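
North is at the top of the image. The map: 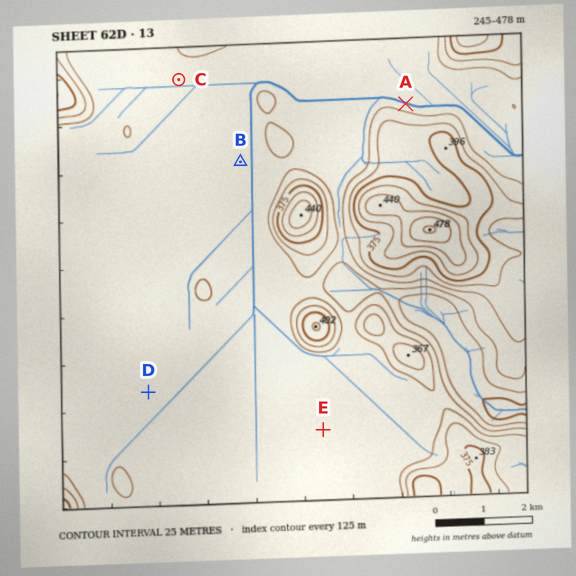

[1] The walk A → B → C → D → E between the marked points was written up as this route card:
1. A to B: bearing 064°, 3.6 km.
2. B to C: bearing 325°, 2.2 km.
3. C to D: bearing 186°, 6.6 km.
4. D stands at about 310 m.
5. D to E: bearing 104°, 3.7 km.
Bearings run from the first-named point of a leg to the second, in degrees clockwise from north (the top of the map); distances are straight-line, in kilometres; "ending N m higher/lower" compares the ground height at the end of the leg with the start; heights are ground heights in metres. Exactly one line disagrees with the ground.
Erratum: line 1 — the bearing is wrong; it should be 253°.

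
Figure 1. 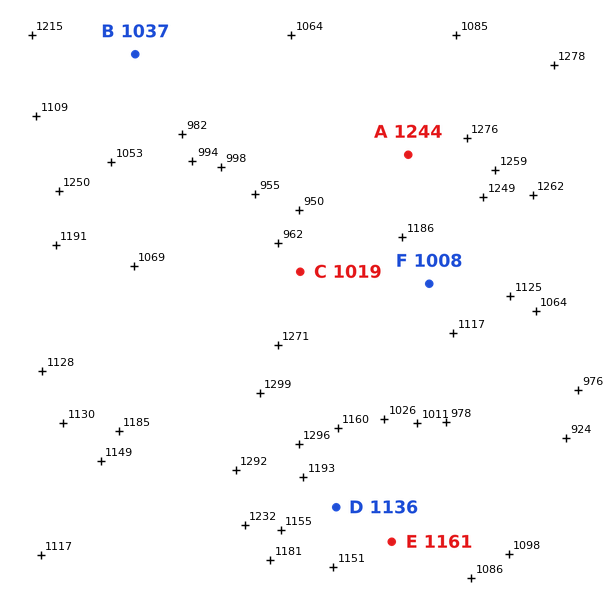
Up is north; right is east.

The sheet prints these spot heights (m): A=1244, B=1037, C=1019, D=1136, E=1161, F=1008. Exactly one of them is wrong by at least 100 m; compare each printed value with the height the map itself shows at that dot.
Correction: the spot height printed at F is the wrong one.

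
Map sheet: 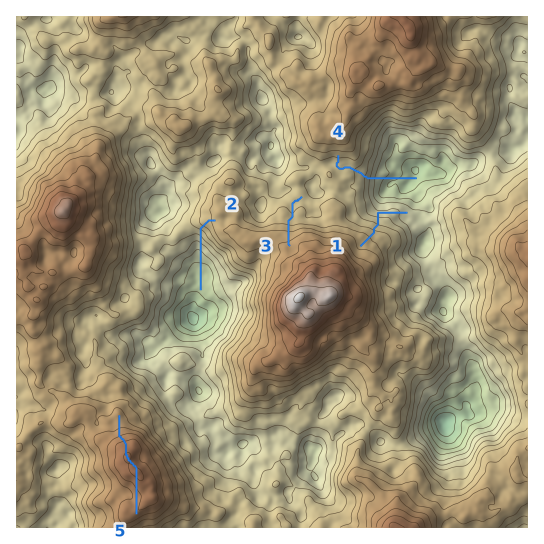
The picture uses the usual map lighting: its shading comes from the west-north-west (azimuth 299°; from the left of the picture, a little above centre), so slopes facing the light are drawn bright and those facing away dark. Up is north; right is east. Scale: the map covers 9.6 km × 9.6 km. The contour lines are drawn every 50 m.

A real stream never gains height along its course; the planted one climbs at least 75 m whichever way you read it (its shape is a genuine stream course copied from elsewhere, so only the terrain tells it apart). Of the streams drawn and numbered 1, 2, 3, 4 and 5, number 5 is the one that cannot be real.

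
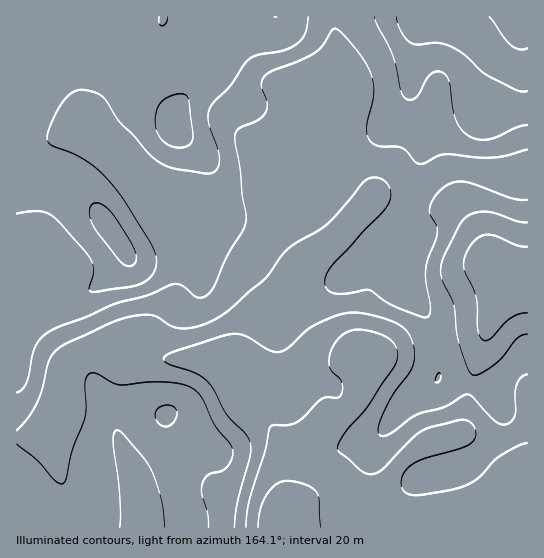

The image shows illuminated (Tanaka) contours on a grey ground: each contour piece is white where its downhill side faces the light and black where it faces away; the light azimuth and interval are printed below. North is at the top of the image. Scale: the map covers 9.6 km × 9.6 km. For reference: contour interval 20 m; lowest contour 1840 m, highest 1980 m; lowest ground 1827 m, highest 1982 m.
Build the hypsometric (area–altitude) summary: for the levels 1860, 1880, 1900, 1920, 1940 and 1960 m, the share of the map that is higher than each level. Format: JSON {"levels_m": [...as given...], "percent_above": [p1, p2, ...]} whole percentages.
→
{"levels_m": [1860, 1880, 1900, 1920, 1940, 1960], "percent_above": [88, 77, 60, 36, 20, 3]}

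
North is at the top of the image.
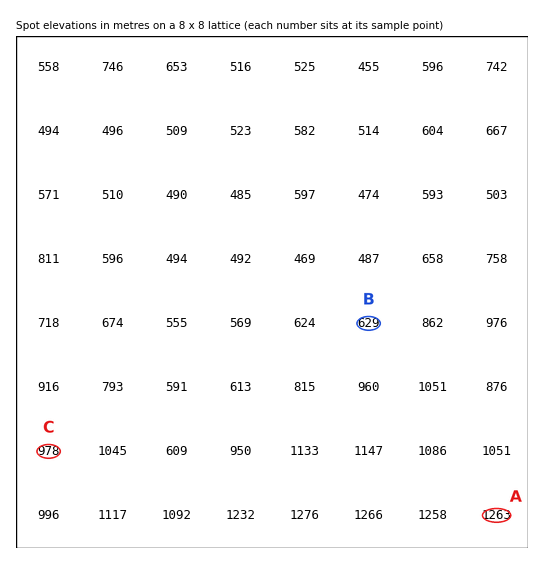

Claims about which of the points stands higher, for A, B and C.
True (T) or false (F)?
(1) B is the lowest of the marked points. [T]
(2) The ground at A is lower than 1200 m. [F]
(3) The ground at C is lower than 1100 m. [T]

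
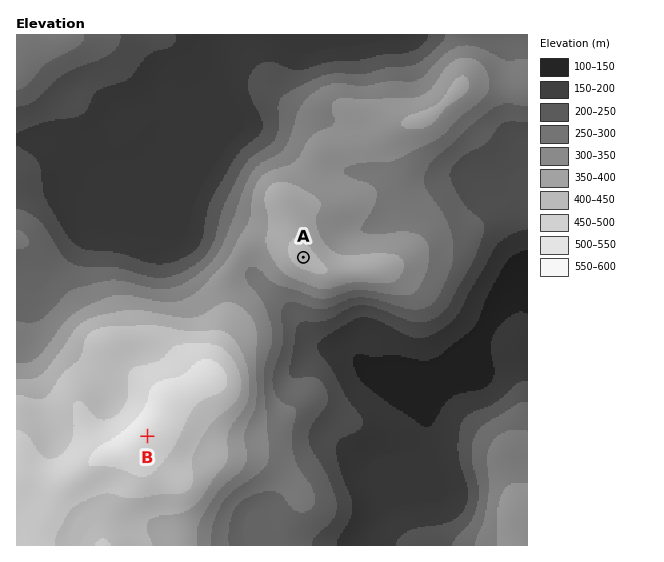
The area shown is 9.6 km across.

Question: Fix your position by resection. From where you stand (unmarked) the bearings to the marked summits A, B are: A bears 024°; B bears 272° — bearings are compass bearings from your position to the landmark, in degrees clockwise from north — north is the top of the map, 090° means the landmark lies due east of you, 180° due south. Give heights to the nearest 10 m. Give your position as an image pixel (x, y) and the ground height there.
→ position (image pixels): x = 223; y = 439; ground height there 460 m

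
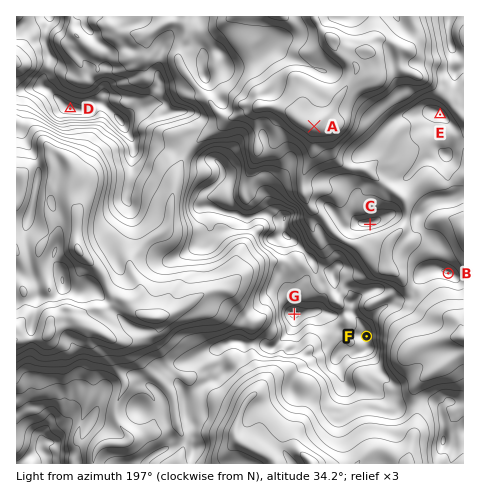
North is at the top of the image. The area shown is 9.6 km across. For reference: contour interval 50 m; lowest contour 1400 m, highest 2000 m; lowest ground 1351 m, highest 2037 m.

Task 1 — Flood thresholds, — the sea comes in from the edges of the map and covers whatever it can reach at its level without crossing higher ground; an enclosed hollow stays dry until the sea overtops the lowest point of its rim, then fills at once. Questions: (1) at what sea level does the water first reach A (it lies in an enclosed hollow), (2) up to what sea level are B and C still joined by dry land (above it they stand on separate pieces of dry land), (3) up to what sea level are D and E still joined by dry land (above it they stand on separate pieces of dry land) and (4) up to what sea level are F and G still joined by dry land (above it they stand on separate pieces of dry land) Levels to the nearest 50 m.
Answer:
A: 1450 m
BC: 1700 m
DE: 1650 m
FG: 1900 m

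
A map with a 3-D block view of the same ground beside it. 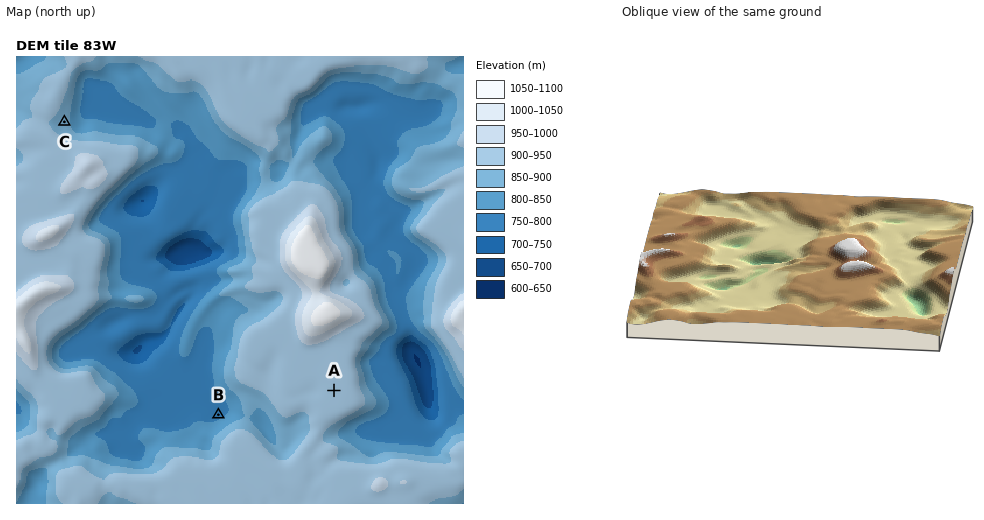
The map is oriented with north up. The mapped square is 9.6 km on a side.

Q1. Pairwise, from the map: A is higher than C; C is higher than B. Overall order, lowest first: B C A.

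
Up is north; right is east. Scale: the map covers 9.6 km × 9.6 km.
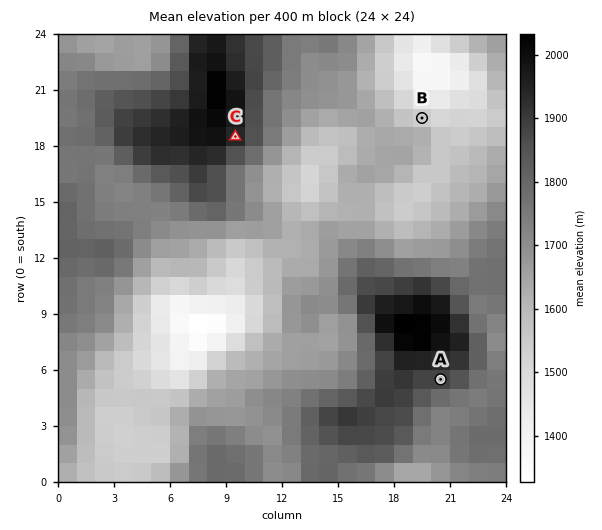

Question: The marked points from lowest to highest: B A C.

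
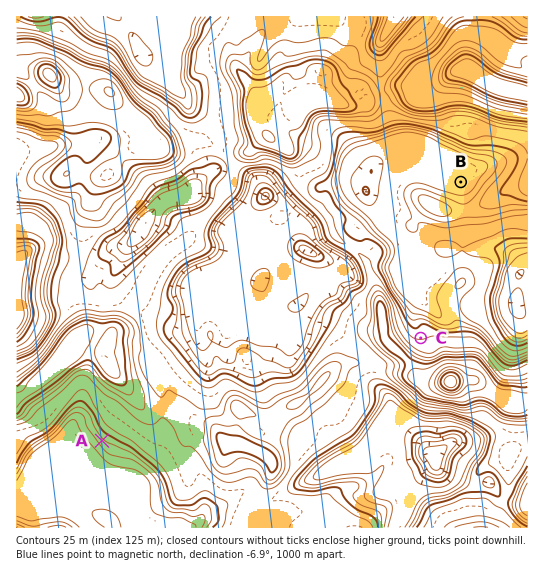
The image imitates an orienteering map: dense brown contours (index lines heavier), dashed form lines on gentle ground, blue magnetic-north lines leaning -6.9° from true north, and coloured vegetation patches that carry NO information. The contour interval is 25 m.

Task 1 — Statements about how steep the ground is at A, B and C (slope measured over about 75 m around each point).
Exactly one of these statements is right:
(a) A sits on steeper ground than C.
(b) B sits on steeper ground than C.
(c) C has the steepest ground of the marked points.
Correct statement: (a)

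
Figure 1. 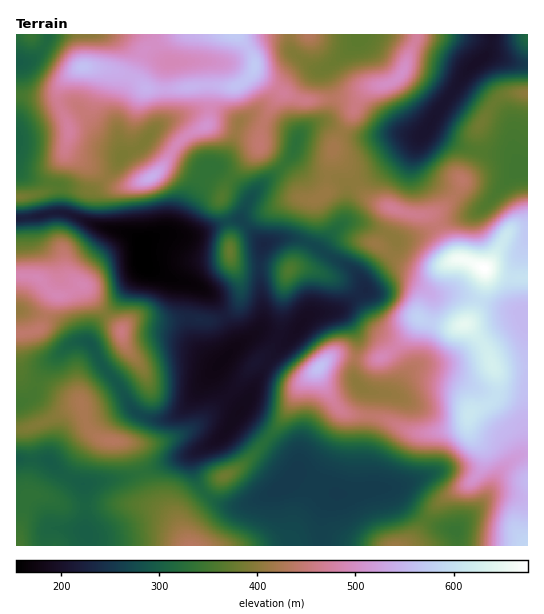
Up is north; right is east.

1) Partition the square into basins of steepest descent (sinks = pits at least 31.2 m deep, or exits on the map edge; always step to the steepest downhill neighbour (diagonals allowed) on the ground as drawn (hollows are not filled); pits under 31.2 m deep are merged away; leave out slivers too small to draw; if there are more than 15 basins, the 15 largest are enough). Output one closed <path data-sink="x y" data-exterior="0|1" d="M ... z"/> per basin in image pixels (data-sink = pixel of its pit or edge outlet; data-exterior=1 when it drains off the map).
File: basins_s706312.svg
<path data-sink="142 261" data-exterior="0" d="M235 34l-49 0-13 3-29 14-10 27-20-8-33-3-20 17-2 5 0 14 10 26-4 20 15 16-1 11-10 10-36 9-17 2 0 231 15-1 48-21 2-5-2-17 2-9 10-10 22-11 8-7 0-16 10-10 7-3 19 3 14 0 11-3 32 3 19-10 7-11 0-19-7-19 10 5 28 0 16 4 7-4 15 2 26 9 16 9 12 14 9 19 11 10 14 0 20-12 3 1-23 27-16 12-22 1-22-4-14 8-6 8 2 5 16 28 10 9 33 4 36 16 21 0 15-3 15-5 2-4 5 15 11 13 1 11-5 13-12 12-28 17-24 37-8 6 120 1 1-267-29-4-28-13-16-3-19-36-6-8-13 0-18-4-18-6-16-10-10-12-7-14-15-17 0-5 28-52-2-1-4 4-50 3-20-7-30-22-2-16-6-11z"/><path data-sink="223 360" data-exterior="0" d="M235 263l-2 4 7 14 0 19-7 11-19 10-21-3-22 3-14 0-10-3-13 1-13 12 0 16-8 7-27 15-6 8-1 7 1 16 8 28 14 11 23 3 7 5 21 54 23 20 9 17-2-19 5-10 33-31 21-12 18-18 24-31 17-33 10-10 15-13 11-6 22 4 18 0 6-2 25-22 12-16-3-1-20 12-10 1-6-2-9-9-15-27-11-10-11-5-33-11-8 0-7 4-16-4-28 0z"/><path data-sink="479 60" data-exterior="0" d="M527 34l-109 0-18 42-14 9-13 1-12 9-28 52 2 8 13 14 9 18 13 12 39 15 21 1 6 8 19 36 8 0 36 16 12 3 17-1z"/><path data-sink="285 485" data-exterior="0" d="M317 370l-16 14-17 33-24 31-18 18-21 12-37 37-1 13 7 18 216 0 13-13 18-29 13-10 17-9 12-12 4-8 1-12-3-6-9-11-5-15-2 4-15 5-15 3-21 0-36-16-33-4-13-13z"/><path data-sink="17 459" data-exterior="1" d="M81 405l-39 18-16 6-10 0 0 70 9 0 4-3-2 3-7 24-3 22 170 1-11-25-23-20-21-54-7-5-19-1-9-4-9-9z"/><path data-sink="361 35" data-exterior="1" d="M417 34l-181 1 11 10 6 11 2 16 6 6 24 16 20 7 6 0 44-3 16-12 15-1 8-4 6-5 5-9z"/><path data-sink="17 61" data-exterior="1" d="M185 34l-168 0-1 61 7 2 27 0 5-3 5-9 21-18 33 3 20 8 7-22 5-7 19-10z"/><path data-sink="17 140" data-exterior="1" d="M58 90l-8 7-34-1 1 101 26-4 10-6 2-11 9-20 5-21-2-15-8-17z"/>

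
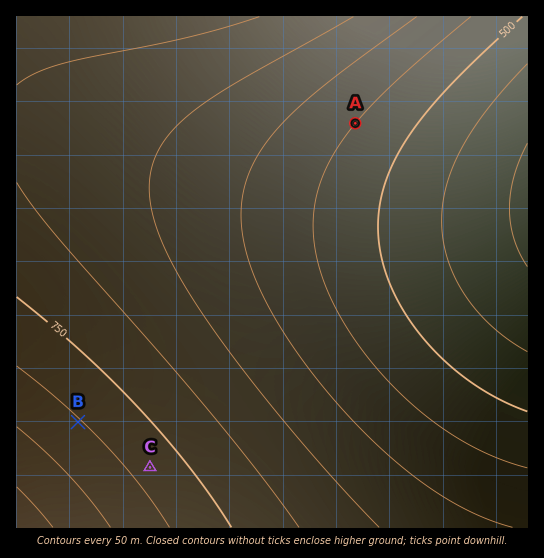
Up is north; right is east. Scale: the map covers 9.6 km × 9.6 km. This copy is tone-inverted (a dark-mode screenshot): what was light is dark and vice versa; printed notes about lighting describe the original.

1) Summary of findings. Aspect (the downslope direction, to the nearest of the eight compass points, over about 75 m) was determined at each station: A SE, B NE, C NE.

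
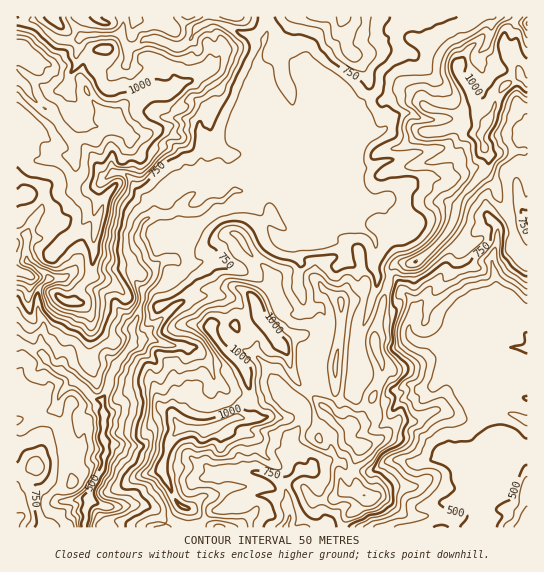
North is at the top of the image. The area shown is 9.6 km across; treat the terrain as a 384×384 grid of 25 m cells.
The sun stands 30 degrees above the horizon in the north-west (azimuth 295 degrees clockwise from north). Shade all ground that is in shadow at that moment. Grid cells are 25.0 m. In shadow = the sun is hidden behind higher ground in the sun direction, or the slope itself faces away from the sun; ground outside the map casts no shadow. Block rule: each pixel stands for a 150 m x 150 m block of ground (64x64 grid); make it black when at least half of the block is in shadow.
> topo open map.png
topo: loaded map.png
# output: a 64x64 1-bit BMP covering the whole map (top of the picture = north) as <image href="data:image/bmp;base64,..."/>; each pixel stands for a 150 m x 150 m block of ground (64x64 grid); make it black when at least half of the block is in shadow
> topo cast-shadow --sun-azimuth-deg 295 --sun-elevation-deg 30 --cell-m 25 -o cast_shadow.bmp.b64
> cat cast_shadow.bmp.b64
<image width="64" height="64" href="data:image/bmp;base64,Qk0+AgAAAAAAAD4AAAAoAAAAQAAAAEAAAAABAAEAAAAAAAACAAATCwAAEwsAAAIAAAAAAAAA////AAAAAAABgAAAQDgAAAAAAAAAOgAAAYAAAAAPgAAAgAAAAAMAAAHAAAAAAAAAAMAAAAAAAAAAYAAAAAAAAAAgAAAADAAAAAAAAAAPgAAAIAAAAAeAAAAAAAAAA8AAAGAAAAAAAAAAIAAAAACAAAAgAAAAAAAAAAAAAAACAAAAAAAAAAEAAAAAAAAABAAAADAAAAADAAAAEAAAAIHAAAAQAAAAgAAAAAAAAACAAAAACAAAIAAAAAAEAAAgQ4AAAAQAAAADgAAAIAAAAAGAAAAwAAAAAcAAACIAAAABwAAgAwAAAALAACADAAAAAwAAIAEAAAABgAAwAAAAAAEAAAAAAAAAABgAADAAAAAAPAAAOAAAAAAcAIA8AAAAAAwwAD4AAAAABhAAPwAAAAADEAA/AAAAAAEAAB8AAAAAAYAAHgAAAAABgAAeAAAAAACAAA8AAAAAAAAABgAAAAAAYAAAwAAAAAAAABDgAAAAABgAAPAAAAAAHAAAcAAAAAAMAAAAAAAAAAAAACQAAAAAAAAAAAAAAAAYAAAAAAAAABwAAAAAAAAADAAAAAAAAAAMAAAAAAAAAAQAAAQAAAAABgAAAAAAAAAAAAAAMAAAAAAAAAAwAAAAAAAAAAAAAAAAAAAAAAAAAAAAAAAAAAAAAAAAAAAAAAABAAgAAAAAAAEAAAMAAAAAAQ=="/>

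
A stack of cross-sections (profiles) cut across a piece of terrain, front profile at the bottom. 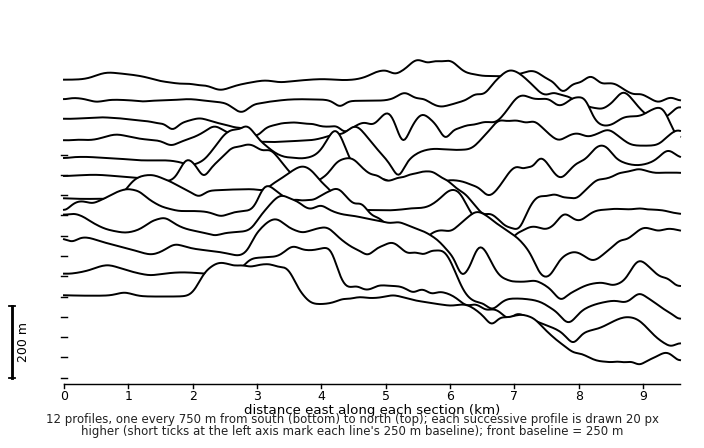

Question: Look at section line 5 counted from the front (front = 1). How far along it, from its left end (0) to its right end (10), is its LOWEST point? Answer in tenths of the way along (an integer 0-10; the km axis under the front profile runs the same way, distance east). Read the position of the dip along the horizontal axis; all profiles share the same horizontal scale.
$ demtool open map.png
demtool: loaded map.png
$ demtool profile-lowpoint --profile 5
8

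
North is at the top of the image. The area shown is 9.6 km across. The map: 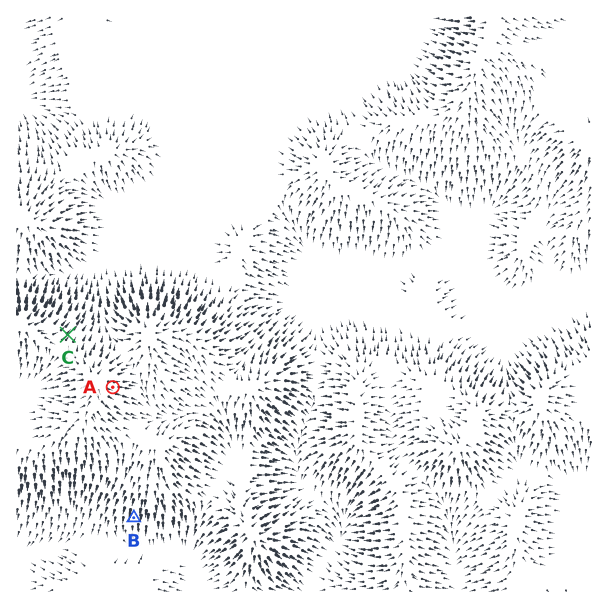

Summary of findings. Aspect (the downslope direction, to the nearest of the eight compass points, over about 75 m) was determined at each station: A E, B S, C NE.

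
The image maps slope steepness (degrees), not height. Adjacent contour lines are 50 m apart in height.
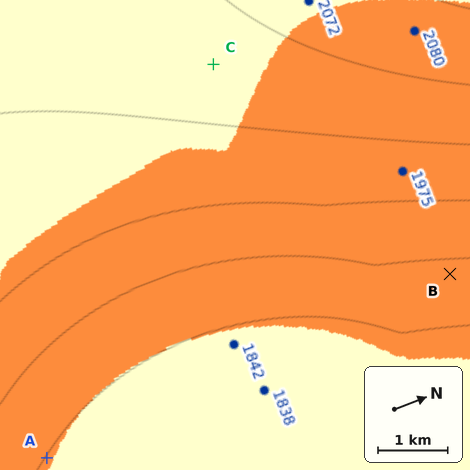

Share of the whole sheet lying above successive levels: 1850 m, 79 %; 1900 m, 63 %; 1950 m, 49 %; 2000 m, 28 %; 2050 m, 6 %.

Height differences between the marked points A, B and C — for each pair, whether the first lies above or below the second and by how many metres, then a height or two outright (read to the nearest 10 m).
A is below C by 170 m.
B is below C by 130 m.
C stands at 2020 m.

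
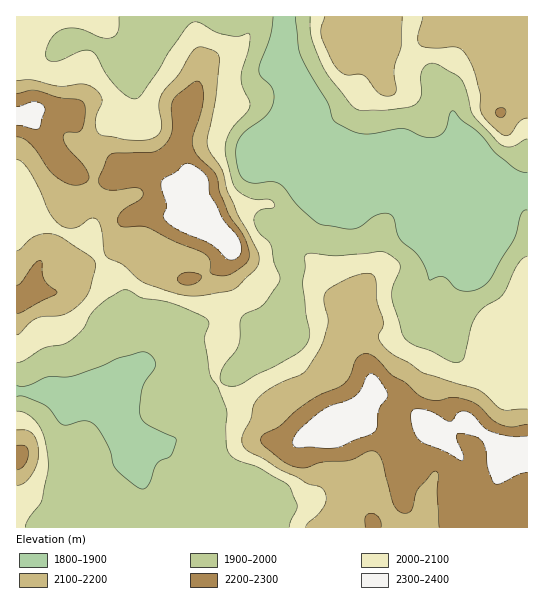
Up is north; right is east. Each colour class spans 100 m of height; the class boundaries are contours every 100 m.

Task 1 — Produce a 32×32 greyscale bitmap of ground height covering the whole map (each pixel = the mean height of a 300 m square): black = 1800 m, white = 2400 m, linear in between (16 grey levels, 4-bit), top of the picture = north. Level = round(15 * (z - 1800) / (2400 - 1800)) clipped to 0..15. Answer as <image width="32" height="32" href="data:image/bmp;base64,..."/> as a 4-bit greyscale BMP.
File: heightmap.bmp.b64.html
<image width="32" height="32" href="data:image/bmp;base64,Qk12AgAAAAAAAHYAAAAoAAAAIAAAACAAAAABAAQAAAAAAAACAAATCwAAEwsAABAAAAAAAAAAAAAAABEREQAiIiIAMzMzAERERABVVVUAZmZmAHd3dwCIiIgAmZmZAKqqqgC7u7sAzMzMAN3d3QDu7u4A////AFVVVEMzQzMzRniKqqqru7tlVERDMzMzM0VoiZqqq7y7dURDMzMzMzNGeIiauqu8y5ZEMzIjMzNFeZmZm7qszN2nQzMiIjNFeKy7uqu7zM3uljMzIiIzRoq93dzMzd3N3WUzMiIzM0aJq97+3M7d26pDIiIiMzNGeJq97tzMvLl3IiIiIjNEVWeZmr3cuZmHd0MzIiIzRFVWd4mryph3d3dURDMiI0RVVVZ5mqh2VWd3ZVVDMzNFVVVVaJmHVERXd4ZmVEQ0RVVVVViZhkMzVneph2VERFVmVVVomYYzM0Znuql1VWZ3d2VVaJmFMzM0V6qqhmeJqpl2VWd4dUMyIkaaqYd5mZm8llVVZmVCIRI1iZh4mZmr3qZFVERUMRERJHd3eJmrze2FRDMzQyERESN3iIirvd7ZZVQiIjIhERESd5mZmr3uyFVCEREiIREREniaqru97rYzIRERERERERGJu6q8vNyUIRERIREREREjmrqZqqu5cxEREiIiIhESRLy6mHd6uXQhESIiIiMiJHbdu5dmabp2QhIiNEM0MkiYzLuXZWm6dlMiI0ZmVDNpqZmIhlVoqoZDIiNniGVEaJl2ZmVVVomGQiI1eIhlVXmZZVVVVVV4hlMiR4iIdmeJmWVVVVVVZ2VTIliImXiImZllVVVVVVVVVCNYiJl4mZmZ"/>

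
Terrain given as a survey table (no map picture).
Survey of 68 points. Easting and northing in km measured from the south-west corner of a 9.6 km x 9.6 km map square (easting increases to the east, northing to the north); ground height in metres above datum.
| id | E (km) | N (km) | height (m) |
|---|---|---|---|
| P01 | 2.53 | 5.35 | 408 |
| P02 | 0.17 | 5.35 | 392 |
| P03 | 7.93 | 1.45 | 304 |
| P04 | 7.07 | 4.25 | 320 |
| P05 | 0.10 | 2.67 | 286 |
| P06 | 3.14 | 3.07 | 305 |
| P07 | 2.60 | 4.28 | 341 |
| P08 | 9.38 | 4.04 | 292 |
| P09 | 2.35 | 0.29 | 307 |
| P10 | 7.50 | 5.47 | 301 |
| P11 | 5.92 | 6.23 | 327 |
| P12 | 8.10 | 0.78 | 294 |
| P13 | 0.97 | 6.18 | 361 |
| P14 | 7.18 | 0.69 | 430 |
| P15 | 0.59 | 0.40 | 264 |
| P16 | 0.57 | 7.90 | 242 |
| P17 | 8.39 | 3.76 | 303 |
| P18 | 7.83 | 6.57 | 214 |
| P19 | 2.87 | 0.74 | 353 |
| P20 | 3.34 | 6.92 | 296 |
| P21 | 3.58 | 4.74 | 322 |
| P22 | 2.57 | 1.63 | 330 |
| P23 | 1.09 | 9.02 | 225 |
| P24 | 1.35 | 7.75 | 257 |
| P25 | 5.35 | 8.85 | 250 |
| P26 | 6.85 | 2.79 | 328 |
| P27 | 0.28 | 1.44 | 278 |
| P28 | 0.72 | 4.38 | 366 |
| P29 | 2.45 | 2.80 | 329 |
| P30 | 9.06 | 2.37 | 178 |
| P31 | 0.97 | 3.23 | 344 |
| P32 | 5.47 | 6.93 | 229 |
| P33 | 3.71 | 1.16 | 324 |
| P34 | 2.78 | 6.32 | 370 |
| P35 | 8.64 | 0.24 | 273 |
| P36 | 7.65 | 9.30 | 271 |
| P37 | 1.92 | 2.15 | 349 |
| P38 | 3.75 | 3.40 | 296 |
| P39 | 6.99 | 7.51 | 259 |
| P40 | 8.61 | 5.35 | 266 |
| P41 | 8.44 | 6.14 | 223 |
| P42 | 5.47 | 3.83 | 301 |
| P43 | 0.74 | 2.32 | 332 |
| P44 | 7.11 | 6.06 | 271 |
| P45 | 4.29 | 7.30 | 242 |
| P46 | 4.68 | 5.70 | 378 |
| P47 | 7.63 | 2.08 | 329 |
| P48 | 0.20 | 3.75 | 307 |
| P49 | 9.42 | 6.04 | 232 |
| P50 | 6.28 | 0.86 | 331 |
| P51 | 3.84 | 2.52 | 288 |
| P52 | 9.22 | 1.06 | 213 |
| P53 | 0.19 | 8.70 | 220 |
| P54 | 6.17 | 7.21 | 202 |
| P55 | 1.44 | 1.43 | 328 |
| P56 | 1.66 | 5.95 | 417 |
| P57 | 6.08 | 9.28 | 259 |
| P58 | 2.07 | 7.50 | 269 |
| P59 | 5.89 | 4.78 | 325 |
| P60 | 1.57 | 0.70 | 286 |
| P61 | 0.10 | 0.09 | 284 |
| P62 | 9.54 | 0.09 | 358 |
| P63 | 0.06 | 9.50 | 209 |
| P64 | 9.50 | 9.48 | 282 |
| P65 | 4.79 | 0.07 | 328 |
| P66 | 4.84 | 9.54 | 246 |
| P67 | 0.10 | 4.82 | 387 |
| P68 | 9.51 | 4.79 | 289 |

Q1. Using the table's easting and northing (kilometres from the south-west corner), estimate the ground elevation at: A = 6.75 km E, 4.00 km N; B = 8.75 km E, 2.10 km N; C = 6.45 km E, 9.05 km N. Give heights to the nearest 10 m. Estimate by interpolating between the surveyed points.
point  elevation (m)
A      320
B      180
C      260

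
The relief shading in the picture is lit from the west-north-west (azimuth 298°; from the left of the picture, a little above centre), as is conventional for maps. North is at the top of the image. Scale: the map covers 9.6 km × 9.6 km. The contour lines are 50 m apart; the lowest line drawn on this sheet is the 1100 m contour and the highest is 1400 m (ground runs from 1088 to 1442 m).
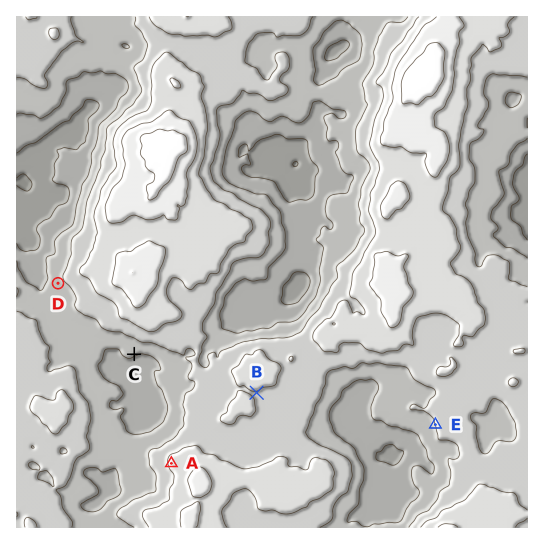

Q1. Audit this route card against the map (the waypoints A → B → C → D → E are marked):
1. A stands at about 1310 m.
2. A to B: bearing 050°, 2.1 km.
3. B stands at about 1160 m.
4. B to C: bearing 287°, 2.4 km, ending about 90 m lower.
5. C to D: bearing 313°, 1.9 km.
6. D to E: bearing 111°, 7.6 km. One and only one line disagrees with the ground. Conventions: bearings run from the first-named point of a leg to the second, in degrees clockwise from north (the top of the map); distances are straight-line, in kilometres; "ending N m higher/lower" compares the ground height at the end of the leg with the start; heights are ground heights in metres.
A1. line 3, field height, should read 1300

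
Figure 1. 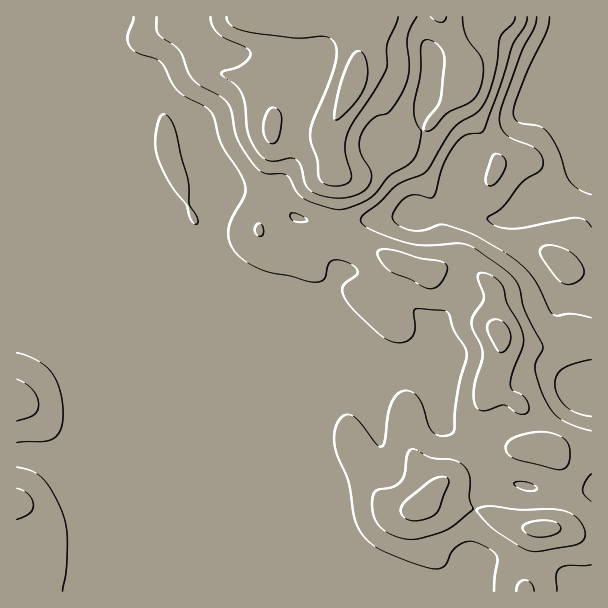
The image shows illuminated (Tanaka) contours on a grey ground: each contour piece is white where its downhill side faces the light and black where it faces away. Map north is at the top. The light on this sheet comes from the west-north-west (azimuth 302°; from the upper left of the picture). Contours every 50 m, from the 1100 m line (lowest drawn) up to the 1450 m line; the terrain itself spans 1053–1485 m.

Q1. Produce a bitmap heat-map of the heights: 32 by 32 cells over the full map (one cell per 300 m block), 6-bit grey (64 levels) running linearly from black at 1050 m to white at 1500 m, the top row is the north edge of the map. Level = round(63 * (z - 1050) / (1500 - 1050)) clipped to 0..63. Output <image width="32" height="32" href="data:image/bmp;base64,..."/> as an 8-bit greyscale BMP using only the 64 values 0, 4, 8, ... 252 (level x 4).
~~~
<image width="32" height="32" href="data:image/bmp;base64,Qk02CAAAAAAAADYEAAAoAAAAIAAAACAAAAABAAgAAAAAAAAEAAATCwAAEwsAAAABAAAAAAAAAAAAAAEBAQACAgIAAwMDAAQEBAAFBQUABgYGAAcHBwAICAgACQkJAAoKCgALCwsADAwMAA0NDQAODg4ADw8PABAQEAAREREAEhISABMTEwAUFBQAFRUVABYWFgAXFxcAGBgYABkZGQAaGhoAGxsbABwcHAAdHR0AHh4eAB8fHwAgICAAISEhACIiIgAjIyMAJCQkACUlJQAmJiYAJycnACgoKAApKSkAKioqACsrKwAsLCwALS0tAC4uLgAvLy8AMDAwADExMQAyMjIAMzMzADQ0NAA1NTUANjY2ADc3NwA4ODgAOTk5ADo6OgA7OzsAPDw8AD09PQA+Pj4APz8/AEBAQABBQUEAQkJCAENDQwBEREQARUVFAEZGRgBHR0cASEhIAElJSQBKSkoAS0tLAExMTABNTU0ATk5OAE9PTwBQUFAAUVFRAFJSUgBTU1MAVFRUAFVVVQBWVlYAV1dXAFhYWABZWVkAWlpaAFtbWwBcXFwAXV1dAF5eXgBfX18AYGBgAGFhYQBiYmIAY2NjAGRkZABlZWUAZmZmAGdnZwBoaGgAaWlpAGpqagBra2sAbGxsAG1tbQBubm4Ab29vAHBwcABxcXEAcnJyAHNzcwB0dHQAdXV1AHZ2dgB3d3cAeHh4AHl5eQB6enoAe3t7AHx8fAB9fX0Afn5+AH9/fwCAgIAAgYGBAIKCggCDg4MAhISEAIWFhQCGhoYAh4eHAIiIiACJiYkAioqKAIuLiwCMjIwAjY2NAI6OjgCPj48AkJCQAJGRkQCSkpIAk5OTAJSUlACVlZUAlpaWAJeXlwCYmJgAmZmZAJqamgCbm5sAnJycAJ2dnQCenp4An5+fAKCgoAChoaEAoqKiAKOjowCkpKQApaWlAKampgCnp6cAqKioAKmpqQCqqqoAq6urAKysrACtra0Arq6uAK+vrwCwsLAAsbGxALKysgCzs7MAtLS0ALW1tQC2trYAt7e3ALi4uAC5ubkAurq6ALu7uwC8vLwAvb29AL6+vgC/v78AwMDAAMHBwQDCwsIAw8PDAMTExADFxcUAxsbGAMfHxwDIyMgAycnJAMrKygDLy8sAzMzMAM3NzQDOzs4Az8/PANDQ0ADR0dEA0tLSANPT0wDU1NQA1dXVANbW1gDX19cA2NjYANnZ2QDa2toA29vbANzc3ADd3d0A3t7eAN/f3wDg4OAA4eHhAOLi4gDj4+MA5OTkAOXl5QDm5uYA5+fnAOjo6ADp6ekA6urqAOvr6wDs7OwA7e3tAO7u7gDv7+8A8PDwAPHx8QDy8vIA8/PzAPT09AD19fUA9vb2APf39wD4+PgA+fn5APr6+gD7+/sA/Pz8AP39/QD+/v4A////AHRwcGxoaGhoaGhoaGhoaGhoaGhoaGhobGhocISMfGhkdHBwbGhoaGhoaGhoaGhoaGhoaGhobHBwbGhwfIR8dHB4dHRsaGhoaGhoaGhoaGhkZGhobHiAgHhwbHSElJSMiIB8dGxoaGhoZGhoaGhkZGRkaGh4jJiclISAjJyorKCMkIBwaGhoZGRkaGhoZGRkZGRobISYqLColIyQkJCQjICMfGxoaGRkZGhoaGRkZGRkZGhwhJCcrKyYiHx4dHR4cHhwaGhoZGRoaGhkZGRkZGRkaHSAgIycpJyEdHR4gIR4bGxoaGhkZGhoZGRkZGRkZGhseHx0iJCIhHh8iJSYkIB0dGxoaGhoaGRkZGRkZGRkaGx8dHCAgHR0dICMkJSMfIiAcGhoaGhoZGRkZGRkZGRobHRscHx0bHSAhIiIgHBglIhwaGhoaGhkZGRkZGRkZGRobGhsdHBodIyQjIhwVEiMgHBoaGhoaGhkZGRkZGRkZGhoaGhsbGhwjJiMgGRMRHx0aGhoaGhoaGRkZGRkZGRkZGhoaGhoaGyEnJB4ZFRMbGhoaGhoaGhoZGRkZGRkZGRkaGhsbGhobICgoIBsaGRoaGhoaGhoaGRkZGRkZGRkZGRobHh4bGh0kKykfGRgZGhoaGhoaGhoZGRkZGRkZGRkaGx4gHhwcHSMnJBsWFRQaGhoaGhoaGhkZGRkZGRoaGhsdHx8eICAeISQhGRUUExoZGhoaGhoaGhoaGhobGxwdHBwdICMlJCEiIh0WFBYVGRkaGhoaGhoaGhoaHB4fHx4cHSAkJSMiISAbFhQVFhQZGRoaGhoaGhobGxsfIiEfHx8gIB8cGhobGBMREhQTEBkaGhoaGhoaGhwcGx8iHx0dHx8bFxQUFRMQDg0NDg8OGRoaGhoaGhobHBsaHSAeHiIlJSAZFBQUEA8QDQsLDAsaGhoaGhoaGhwcGxobHx8kLDAvKiEaFxQPEhQQDAsJBhoaGhoaGhobHBwaGh0jJigvNDErJiIeFw8RFRMQDAcDGhoaGhoaGhsdGxocIisuLDE0LykoJyIcExIUEg8LBQIaGhoaGhoaGxwbGh4mLzEuMjYwKSknIyEZFRIMCgcDARkZGhoaGhobHBsbHycvMS8xNzYtKiYjIyAbEwkFBAIBGRkaGhoaGhsbHB8kKS8wLy81OjMtKSIjJiMYCwQDAgEaGhoaGhobGxwhJikrLi8uLTI7ODAsIyInJhwPBgMCAhoaGhoaGhscHiQoKSosLS0tMDg3MS0jIiYlHhMIBAICGhoaGhoaHSAjJicpKy0vLy8xNTUxLCQkJiIeFg0GAwIaGhoaGhocISYoKS4zNTU1NDM0NDIuKCkmHx4bEggEAw="/>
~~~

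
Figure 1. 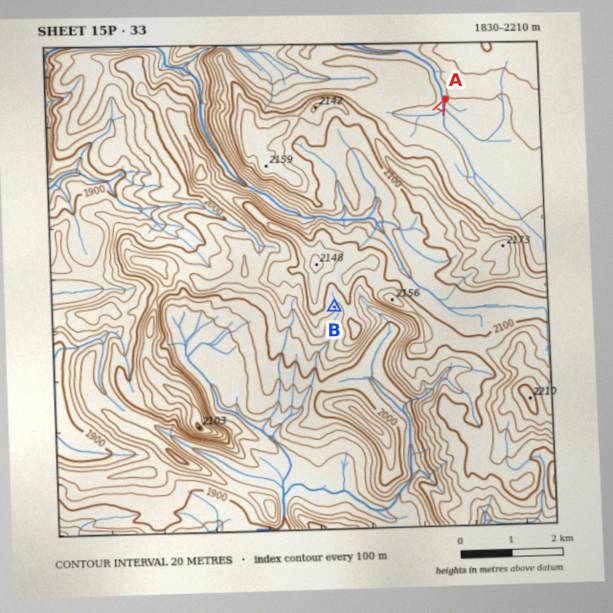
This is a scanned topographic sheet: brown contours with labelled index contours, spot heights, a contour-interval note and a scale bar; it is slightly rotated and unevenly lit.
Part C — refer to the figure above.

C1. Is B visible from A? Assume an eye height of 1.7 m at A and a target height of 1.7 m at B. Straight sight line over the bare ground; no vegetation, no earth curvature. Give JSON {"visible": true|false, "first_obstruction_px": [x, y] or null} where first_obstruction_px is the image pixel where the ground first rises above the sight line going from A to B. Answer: {"visible": false, "first_obstruction_px": [429, 129]}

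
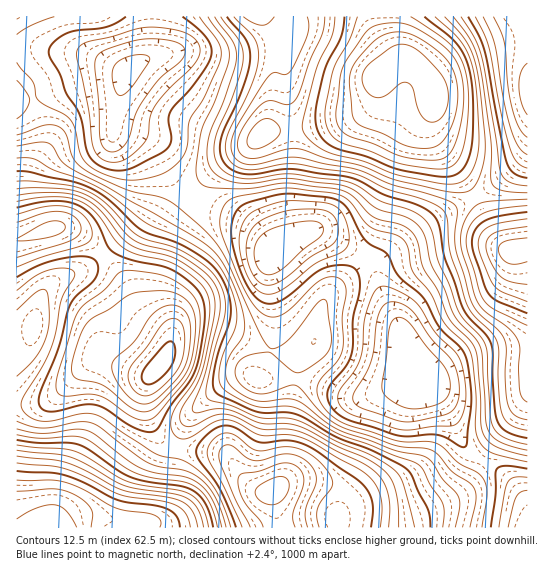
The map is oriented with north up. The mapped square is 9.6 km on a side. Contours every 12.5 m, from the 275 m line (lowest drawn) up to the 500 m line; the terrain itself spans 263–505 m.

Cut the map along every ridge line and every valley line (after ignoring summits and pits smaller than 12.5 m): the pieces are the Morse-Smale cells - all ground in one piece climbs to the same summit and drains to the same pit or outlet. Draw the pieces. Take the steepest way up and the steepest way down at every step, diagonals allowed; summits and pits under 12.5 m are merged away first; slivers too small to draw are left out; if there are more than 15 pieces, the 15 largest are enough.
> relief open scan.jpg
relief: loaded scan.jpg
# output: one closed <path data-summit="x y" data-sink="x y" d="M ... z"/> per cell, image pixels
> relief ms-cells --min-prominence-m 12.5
<path data-summit="274 490" data-sink="423 375" d="M421 373l-35 18-25 6-14-1-45-16-45-1-6-3-9 0-24 13-23 21-11 16-7 21 10 4 35 2 9 6 8 14 11 12 13 7 10-1 6 37 76 0 4-16 36 4 20-3 43-20 13-12 12-20-18-14-22-45z"/><path data-summit="515 251" data-sink="423 375" d="M474 197l-35 19-49 36-13 14 0 12 8 23 16 29 12 32 30 40 22 45 8 8 10 5 12-19 33-44 0-147-18 1-7-4-11-14z"/><path data-summit="435 101" data-sink="274 251" d="M407 57l-12 3-19 17-1 22-9 12-17 8-28 6-20 4-36 3-16 15-30 20-12 12-14 22 9 6 28 8 15 6 22 20 7 10 21-14 20-6 12 4 38 24 12-21 28-96 8-13 18-18 5-9-1-13-6-11-15-17z"/><path data-summit="159 367" data-sink="55 527" d="M105 359l-10 0-4 2-40 38-13 5-22 1 1 123 48 0 6-7 15-5 17 1 22 6 25 0 8-3 7-7 7-22 5-42-10-4-10-10-6-12-6-22 0-12 6-14-20-4z"/><path data-summit="435 101" data-sink="127 71" d="M262 16l-109 0-2 38-26 19-10 44 0 12 23 7 12 7 7 8 12 24 22 25 4-1 12-20 12-12 30-20 16-17 3-5 8-46 0-25-5-21z"/><path data-summit="159 367" data-sink="274 251" d="M194 201l-15 17-10 17-12 46 0 16 14 28 1 12 7-9 7-3 24 0 24 8 40 19 24 1 12-6 6-10 3-20 5-16 7-10 32-29 1-4-37-23-12-4-20 6-21 14-6-9-23-21-19-8-17-4z"/><path data-summit="159 367" data-sink="423 375" d="M365 259l-38 38-7 14-5 30-13 11-28 0-40-19-24-8-24 0-7 3-7 10-7 21-14 16-6 14 3 26 9 20 10 10 10 3 7-22 11-16 23-21 24-13 9 0 6 3 45 1 45 16 14 1 25-6 35-18-13-22-7-21-16-29-9-27-4-8z"/><path data-summit="51 229" data-sink="127 71" d="M123 76l-5 3-37 4-65 19 1 138 36-12 16 0 17 9 17 18 28-25 14-19 6-14 0-18-4-12-8-13-26-21z"/><path data-summit="435 101" data-sink="527 90" d="M514 16l-125 1 3 21 7 16 15 7 11 12 10 16 1 13-5 21 2 14 41 59 12-5 21-16 14-14 7-11 0-112z"/><path data-summit="159 367" data-sink="34 326" d="M103 255l-14 12-36 16-13 16-7 28-6 4-11 0 1 73 21 0 13-5 44-40 14 1 34 15 10-2 12-14 6-16-2-6-11-12-18-12-15-31z"/><path data-summit="435 101" data-sink="423 375" d="M389 16l-126 0 8 17 5 21 0 25-4 30-4 16-4 6 37-2 20-4 28-6 17-8 9-12 1-22 15-14 12-6-4-3-4-8z"/><path data-summit="159 367" data-sink="127 71" d="M151 16l-134 0-1 85 65-18 37-4 5-3 8-9 14-7 6-6z"/><path data-summit="274 490" data-sink="55 527" d="M178 448l-3 10-6 45-4 10-7 7-8 3-25 0-22-6-17-1-15 5-6 6 214 0-6-36-10 1-13-7-11-12-8-14-9-6-35-2z"/><path data-summit="435 101" data-sink="423 375" d="M433 108l-20 21-8 13-28 96-12 20 7 8 5 11 2-14 11-11 49-36 36-19-42-60-2-10z"/><path data-summit="159 367" data-sink="127 71" d="M114 127l1 8 15 10 14 17 7 17 0 18-3 9-8 13-36 36 21 27 15 31 18 12 11 12 1 4 2-11-15-33 0-16 12-46 10-17 14-17-16-15-8-11-12-24-7-8-12-7-20-5z"/>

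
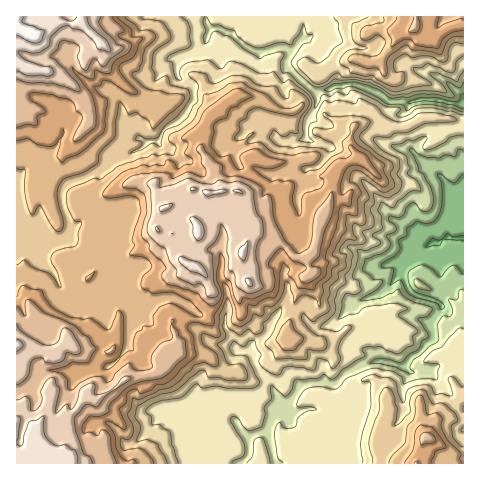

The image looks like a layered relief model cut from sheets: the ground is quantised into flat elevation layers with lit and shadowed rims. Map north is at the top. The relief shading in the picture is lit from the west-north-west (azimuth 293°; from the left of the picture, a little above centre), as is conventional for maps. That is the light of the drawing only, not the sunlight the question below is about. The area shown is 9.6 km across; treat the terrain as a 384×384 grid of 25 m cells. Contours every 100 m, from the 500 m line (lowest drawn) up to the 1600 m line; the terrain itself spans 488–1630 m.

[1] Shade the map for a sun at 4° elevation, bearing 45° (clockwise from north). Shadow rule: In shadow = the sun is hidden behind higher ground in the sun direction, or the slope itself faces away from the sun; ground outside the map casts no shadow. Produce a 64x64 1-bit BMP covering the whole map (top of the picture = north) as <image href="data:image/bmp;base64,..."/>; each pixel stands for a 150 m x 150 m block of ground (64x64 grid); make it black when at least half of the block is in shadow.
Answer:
<image width="64" height="64" href="data:image/bmp;base64,Qk0+AgAAAAAAAD4AAAAoAAAAQAAAAEAAAAABAAEAAAAAAAACAAATCwAAEwsAAAIAAAAAAAAA////AAAAAABwAAHgAH//gHAAA/hAP//ewAgD/Egf//jgCzP+CA//4GADP//oD+/AQH5//9rH94IA/////4/zwDHz//////vAOff/////+cI4x/////v5g/jD////4/EO8If/////8Aw5/j////4A/D/+e/7//8H4f//9///4//7/v/D///h/xgcf/f//cP/iBx////5A/HgOP////AB4WHx////8YAAYcf////7wAPpH//////gB38f/////4QAOj//////jwP+P/////+Px8g/////H4gHGH///74fwAYQf///PB4YBAB///4+HxHgAH//+DwdgfAw////fBsH47L///s8B4cP8///+zgHhH/////DPgeD7/v//8M+B8cf2///4H4Dzj+b7v/j/gON/5vu/8P+AwP/m+x/0/wA4/sb7B/AAAHv8BvuAABAAe/Ac/+ABcH9N4Pz+GAHx/+XA/v8GD+HgSAH+/4OP4AAPA///w+/AB/8f//+b/8Af/j///4P0gJ//P///w/fN//8Af//H//3///8Q/8f/4/x//4D/x/zj8D///v/PwGADf//+/78A4AL//////gHgAP///vn8QYAD///+g/mBABO///zf/4AAEz//+f//D4h7v3////gvuP+////n8AAb////z4fiAD+A/9+HA8QAH8D/DYAYgAAcAF8fgA=="/>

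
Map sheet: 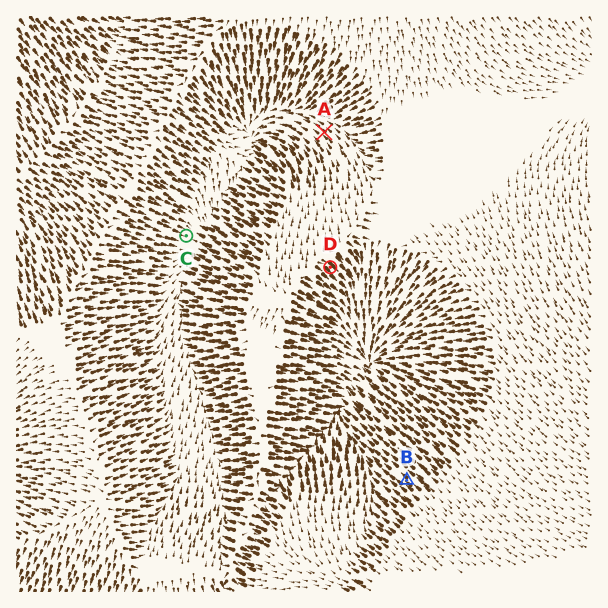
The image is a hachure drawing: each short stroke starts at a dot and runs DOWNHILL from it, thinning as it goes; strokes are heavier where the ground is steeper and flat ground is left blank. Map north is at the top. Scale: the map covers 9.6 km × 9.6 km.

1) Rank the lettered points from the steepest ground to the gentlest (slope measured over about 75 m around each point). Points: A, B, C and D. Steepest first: D B A C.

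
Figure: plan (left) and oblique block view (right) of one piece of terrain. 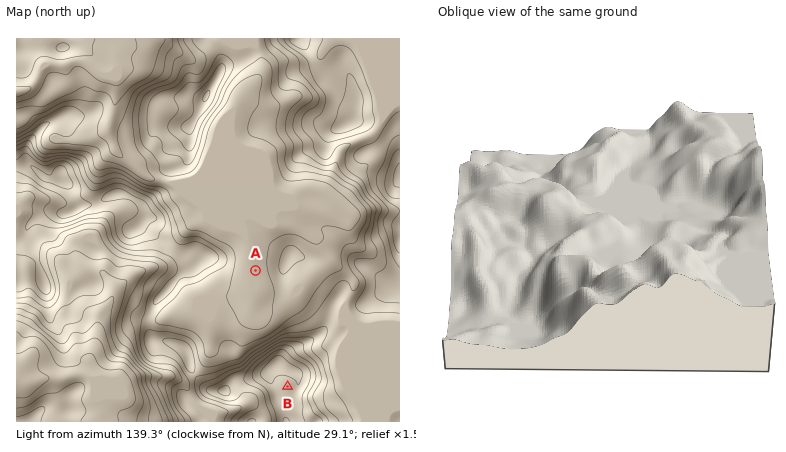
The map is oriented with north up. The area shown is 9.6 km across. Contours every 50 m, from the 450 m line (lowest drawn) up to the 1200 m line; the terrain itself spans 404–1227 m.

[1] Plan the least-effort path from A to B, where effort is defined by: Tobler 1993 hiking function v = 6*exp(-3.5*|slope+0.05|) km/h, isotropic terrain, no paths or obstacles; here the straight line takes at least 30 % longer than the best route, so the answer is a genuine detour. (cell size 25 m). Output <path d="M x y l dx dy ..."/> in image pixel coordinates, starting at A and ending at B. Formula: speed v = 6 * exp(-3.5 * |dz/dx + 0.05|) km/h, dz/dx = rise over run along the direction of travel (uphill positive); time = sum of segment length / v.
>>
<path d="M256 270l12 14 8 16 6 4 14 28 4 6 0 2 2 2-6 10 0 4 6 10 0 4-4 8-8 8-2 0"/>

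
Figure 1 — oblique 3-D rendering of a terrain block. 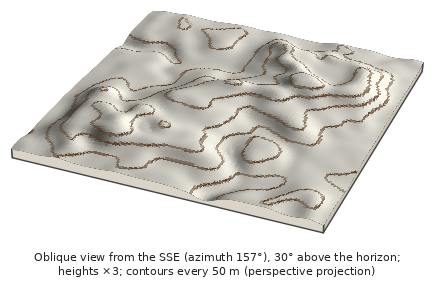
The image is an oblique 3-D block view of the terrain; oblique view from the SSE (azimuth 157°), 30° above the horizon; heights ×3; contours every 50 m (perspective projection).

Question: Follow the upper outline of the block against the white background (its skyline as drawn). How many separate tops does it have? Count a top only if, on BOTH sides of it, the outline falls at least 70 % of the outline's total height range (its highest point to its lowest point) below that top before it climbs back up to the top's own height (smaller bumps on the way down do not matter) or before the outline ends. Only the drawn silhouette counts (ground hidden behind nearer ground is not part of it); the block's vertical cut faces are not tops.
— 0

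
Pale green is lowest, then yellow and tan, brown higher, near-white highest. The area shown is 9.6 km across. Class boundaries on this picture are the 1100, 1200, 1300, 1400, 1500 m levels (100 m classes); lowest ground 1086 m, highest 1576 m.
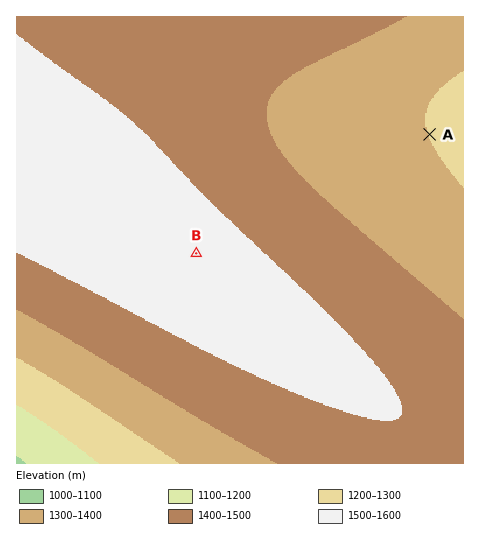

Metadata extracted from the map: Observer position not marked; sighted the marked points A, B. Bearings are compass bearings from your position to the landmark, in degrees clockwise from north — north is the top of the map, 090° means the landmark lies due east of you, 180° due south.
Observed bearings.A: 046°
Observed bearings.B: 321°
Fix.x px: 245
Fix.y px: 313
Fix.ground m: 1530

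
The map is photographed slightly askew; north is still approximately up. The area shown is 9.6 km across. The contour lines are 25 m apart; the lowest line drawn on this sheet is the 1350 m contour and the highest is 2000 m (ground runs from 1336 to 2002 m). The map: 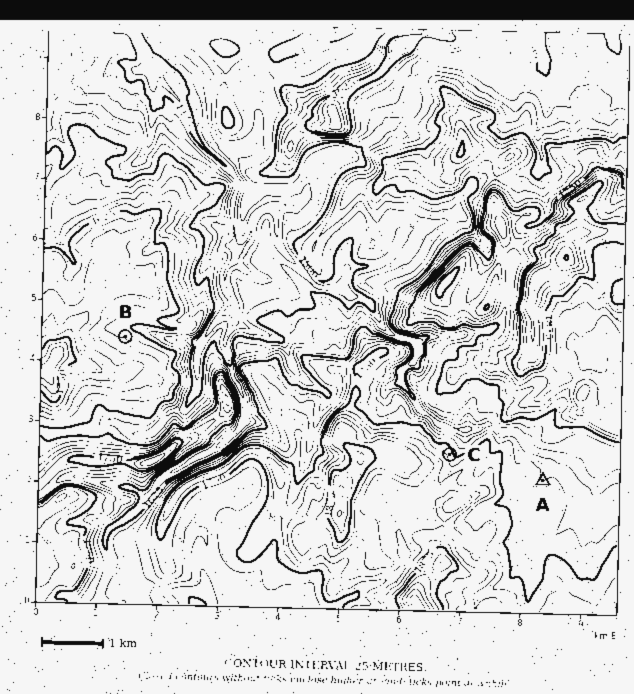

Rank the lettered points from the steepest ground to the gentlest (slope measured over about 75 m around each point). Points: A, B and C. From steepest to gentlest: C B A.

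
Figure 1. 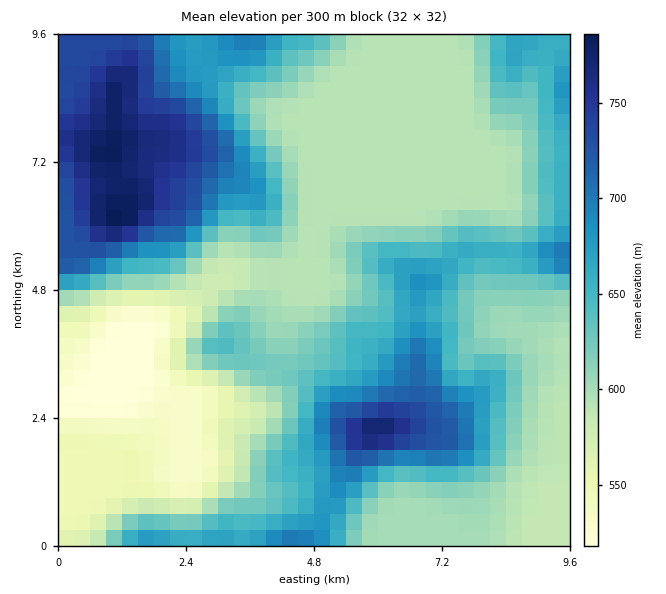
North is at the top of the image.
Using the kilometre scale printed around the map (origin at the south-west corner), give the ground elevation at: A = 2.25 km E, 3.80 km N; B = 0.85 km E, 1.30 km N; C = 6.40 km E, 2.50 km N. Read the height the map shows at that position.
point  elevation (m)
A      559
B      548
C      745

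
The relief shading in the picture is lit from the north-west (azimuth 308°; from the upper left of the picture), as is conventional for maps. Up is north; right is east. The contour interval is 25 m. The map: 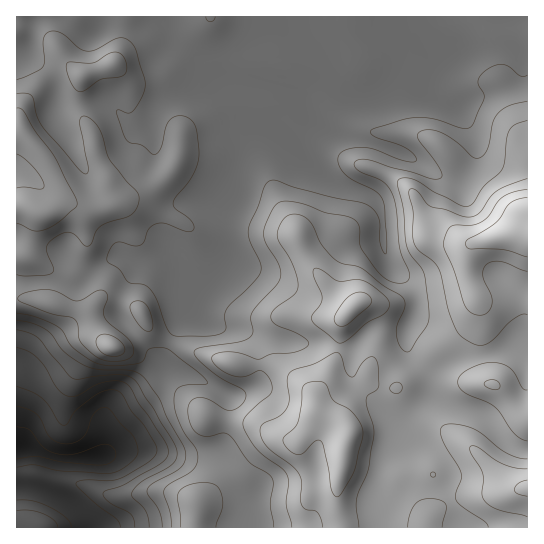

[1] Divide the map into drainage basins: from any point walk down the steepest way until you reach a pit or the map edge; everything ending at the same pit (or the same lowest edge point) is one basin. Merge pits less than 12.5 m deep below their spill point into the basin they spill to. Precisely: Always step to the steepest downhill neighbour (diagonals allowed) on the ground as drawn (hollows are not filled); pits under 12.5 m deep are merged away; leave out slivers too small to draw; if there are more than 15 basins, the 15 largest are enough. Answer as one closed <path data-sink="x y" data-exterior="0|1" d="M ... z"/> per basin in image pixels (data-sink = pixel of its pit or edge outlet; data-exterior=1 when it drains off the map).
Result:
<path data-sink="17 50" data-exterior="1" d="M527 16l-510 0-1 114 3-17 4-8 24-26 16-10 8 0 6 3 6 5-3 9 0 24 12 24 5 23 12 29 0 16-3 5-11 2-18-2 6 8 4 30-15 29-11 2-18-11-2 1 7 8 0 28 15 6 26 5 2 4 1-8 9-10 12 0 13 4 14 8 9 18 13 10 73 26 43 2 27 18 6 6 3 10 2-8 8-10 13-28 4-33 13-17 7-4 10 0 15 4 44 4 37-9 8-5-8-32 2-16 8-6 32-8 19 0z"/><path data-sink="17 447" data-exterior="1" d="M71 69l-8 0-16 10-24 26-6 14 0 11 31 33 13 27 0 7-8 10 2 2-2-1-7 5-8 0-13-6-9-1 0 321 511 1 1-294-19-1-32 8-8 6-2 16 8 32-8 5-37 9-44-4-15-4-10 0-7 4-13 17-4 33-13 28-8 10-2 8-3-10-6-6-27-18-43-2-73-26-13-10-9-18-14-8-13-4-12 0-9 10-1 8-2-4-26-5-15-6 0-28-8-9 21 11 10-1 16-30-4-30-6-8 18 2 11-2 3-5-1-23-9-18-7-27-12-24 0-24 3-9z"/><path data-sink="17 173" data-exterior="1" d="M18 131l-2 0 0 74 22 8 8 0 13-11 2-12-16-31z"/>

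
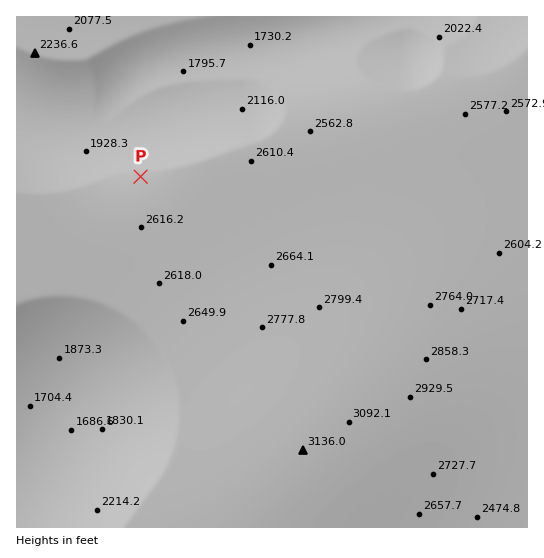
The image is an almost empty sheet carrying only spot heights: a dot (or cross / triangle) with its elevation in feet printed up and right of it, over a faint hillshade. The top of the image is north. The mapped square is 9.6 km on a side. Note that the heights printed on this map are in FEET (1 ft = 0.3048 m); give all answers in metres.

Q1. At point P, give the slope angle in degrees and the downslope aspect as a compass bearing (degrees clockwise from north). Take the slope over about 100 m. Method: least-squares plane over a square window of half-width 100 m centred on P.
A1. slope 7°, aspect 330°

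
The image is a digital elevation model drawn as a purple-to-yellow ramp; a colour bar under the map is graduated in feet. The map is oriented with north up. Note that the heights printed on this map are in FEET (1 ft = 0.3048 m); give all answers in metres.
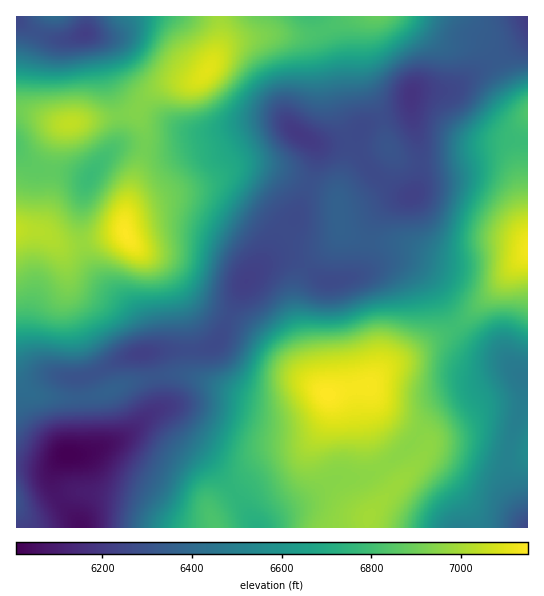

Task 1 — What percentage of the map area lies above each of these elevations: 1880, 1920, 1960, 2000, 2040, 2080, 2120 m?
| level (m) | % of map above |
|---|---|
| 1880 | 96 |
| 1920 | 82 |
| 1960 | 66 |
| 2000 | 56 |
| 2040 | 47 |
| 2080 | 33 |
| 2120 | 15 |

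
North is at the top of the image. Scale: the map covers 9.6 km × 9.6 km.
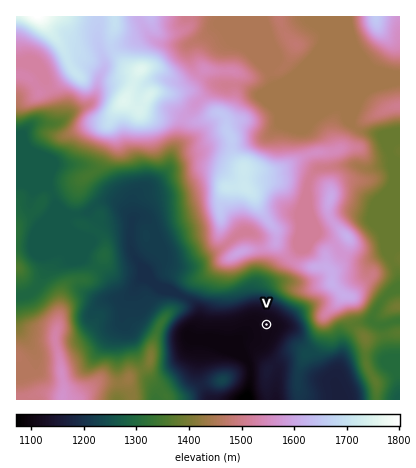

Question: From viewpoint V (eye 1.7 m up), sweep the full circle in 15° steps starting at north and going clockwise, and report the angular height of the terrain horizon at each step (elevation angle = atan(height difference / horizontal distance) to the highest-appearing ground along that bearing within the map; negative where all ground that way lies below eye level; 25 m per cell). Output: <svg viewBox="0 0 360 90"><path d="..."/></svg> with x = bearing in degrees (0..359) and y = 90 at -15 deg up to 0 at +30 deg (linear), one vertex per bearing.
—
<svg viewBox="0 0 360 90"><path d="M0 33l15-2 15-3 15-1 15 3 15 0 15 2 15 12 15 3 15 1 15 4 15 3 15 1 15 3 15-4 15-1 15-3 15-2 15 2 15 4 15-6 15-7 15-10 15 0"/></svg>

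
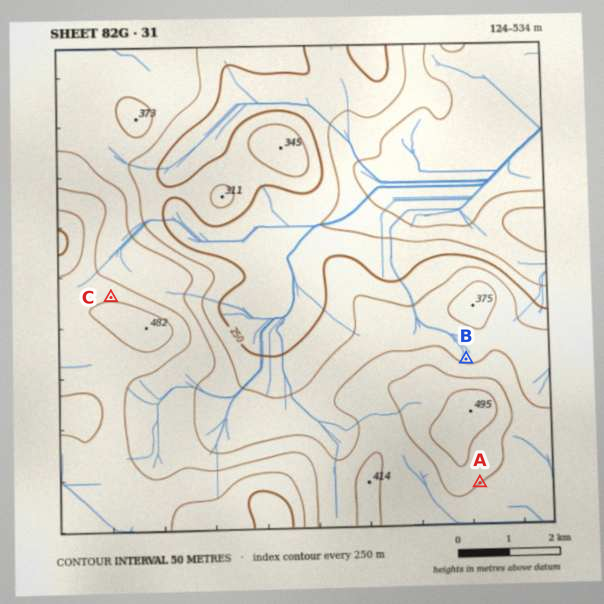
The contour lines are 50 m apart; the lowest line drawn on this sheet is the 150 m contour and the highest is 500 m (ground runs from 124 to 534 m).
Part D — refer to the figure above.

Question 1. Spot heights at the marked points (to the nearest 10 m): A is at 400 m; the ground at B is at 340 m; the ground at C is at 440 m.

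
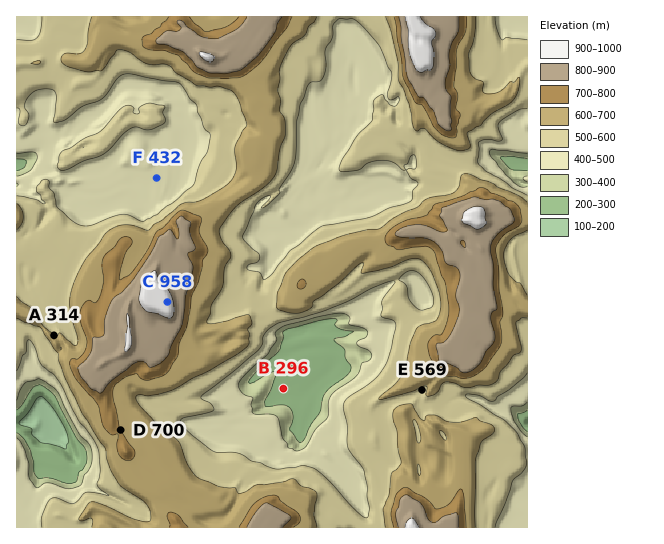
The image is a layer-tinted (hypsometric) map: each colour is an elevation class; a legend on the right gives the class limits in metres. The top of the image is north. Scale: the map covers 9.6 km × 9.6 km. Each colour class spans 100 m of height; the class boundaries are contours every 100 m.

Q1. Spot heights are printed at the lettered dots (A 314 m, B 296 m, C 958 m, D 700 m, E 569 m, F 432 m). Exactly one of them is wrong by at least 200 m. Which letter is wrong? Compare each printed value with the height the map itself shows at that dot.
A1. A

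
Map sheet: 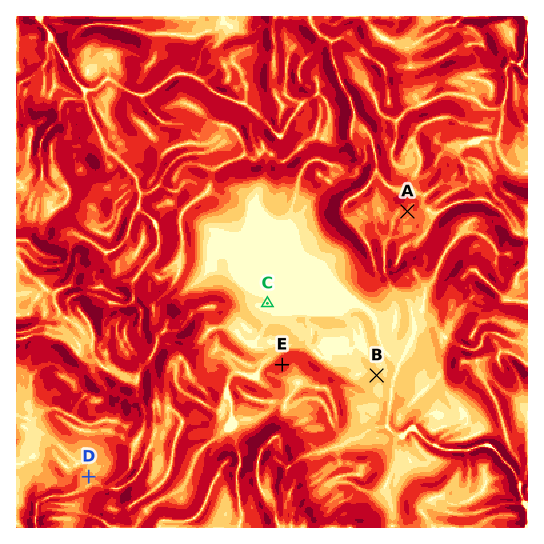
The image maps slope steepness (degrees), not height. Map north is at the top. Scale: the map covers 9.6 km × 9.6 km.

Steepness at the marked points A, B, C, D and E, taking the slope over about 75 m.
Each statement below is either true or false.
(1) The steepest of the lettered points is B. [false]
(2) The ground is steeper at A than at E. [false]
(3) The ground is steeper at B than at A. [false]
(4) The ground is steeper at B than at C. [true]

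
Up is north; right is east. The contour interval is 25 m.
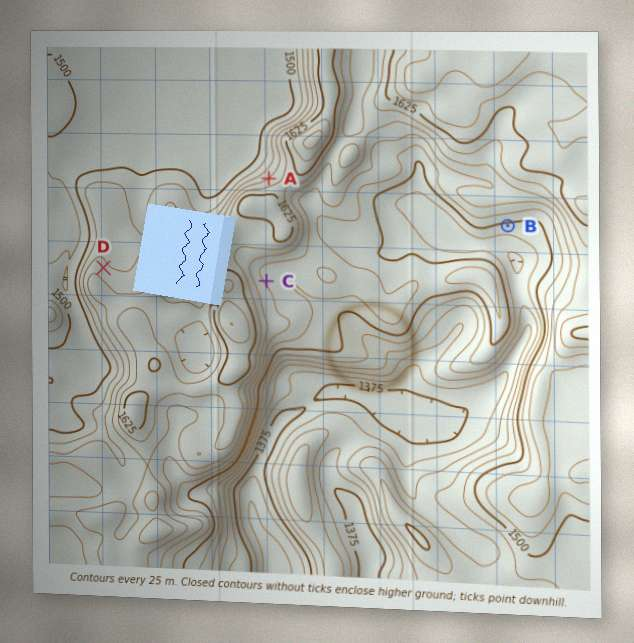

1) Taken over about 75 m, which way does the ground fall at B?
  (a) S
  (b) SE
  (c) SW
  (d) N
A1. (a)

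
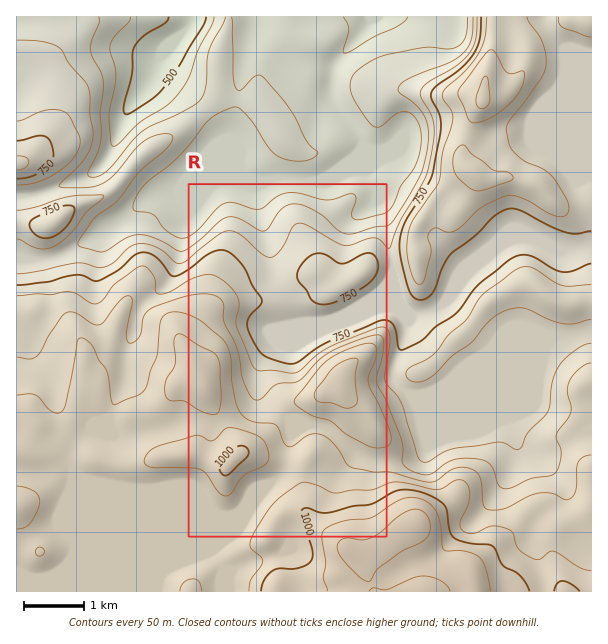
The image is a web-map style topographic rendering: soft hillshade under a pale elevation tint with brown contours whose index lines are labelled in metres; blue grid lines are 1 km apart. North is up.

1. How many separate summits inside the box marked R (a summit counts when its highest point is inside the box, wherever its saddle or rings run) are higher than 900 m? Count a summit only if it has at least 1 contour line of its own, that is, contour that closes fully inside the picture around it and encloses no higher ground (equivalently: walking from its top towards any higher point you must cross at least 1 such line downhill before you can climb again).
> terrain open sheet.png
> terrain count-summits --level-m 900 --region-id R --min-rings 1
3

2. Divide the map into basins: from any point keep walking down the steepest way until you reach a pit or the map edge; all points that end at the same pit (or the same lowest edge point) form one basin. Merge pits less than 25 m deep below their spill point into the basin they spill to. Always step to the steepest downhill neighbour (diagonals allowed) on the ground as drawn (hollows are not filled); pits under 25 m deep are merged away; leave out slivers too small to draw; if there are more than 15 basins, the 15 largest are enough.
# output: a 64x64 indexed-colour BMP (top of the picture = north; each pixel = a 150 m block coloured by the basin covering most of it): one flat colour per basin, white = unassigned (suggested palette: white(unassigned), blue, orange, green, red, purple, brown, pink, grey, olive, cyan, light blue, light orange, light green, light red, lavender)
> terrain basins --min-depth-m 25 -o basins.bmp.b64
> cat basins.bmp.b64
<image width="64" height="64" href="data:image/bmp;base64,Qk12CAAAAAAAAHYAAAAoAAAAQAAAAEAAAAABAAQAAAAAAAAIAAATCwAAEwsAABAAAAAAAAAA////ALR3HwAOf/8ALKAsACgn1gC9Z5QAS1aMAMJ34wB/f38AIr28AM++FwDox64AeLv/AIrfmACWmP8A1bDFABERERERERERERERERERERERERERERERERERERERERERERERERERERERERERERERERERERERERERERERERERERERERERERERERERERERERERERERERERERERERERERERERERERERERERERERERERERERERERERERERERERERERERERERERERERERERERERERERERERERERERERERERERERERERERERERERERERERERERERERERERERERERERERERERERERERERERERERERERERERERERERERERERERERERERERERERERERERERERERERERERERERERERERERERERERERERERERERERERERERERERERERERERERERERERERERERERERERERERERERERERERERERERERERERERERERERERERERERERERERERERERERERERERERERERERERERERERERERERERERERERERERERERERERERERERERERERERERERERERERERERERERERERERERERERERERERERERERERERERERERERERERERERERERERERERERERERERERERERERERERERERERERERERERERERERERERERERERERERERERERERERERERERERERERERERERERERERERERERERERERERERERERERERERERERERERERERERERERERERERERERERERERERERERERERERERERERERERERERERERERERERERERERERERERERERERERERERERERERERERERERERERERERERERERERERERERERERERERERERERERERERERERERERERERERERERERERERERERERERERERERERERERERERERERERERERERERERERERERERERERERERERERERERERERERERERERERERERERERERERERERERERERERERERERERERERERERERERERERERERERERERERERERERERERERERERERERERERERERERERERERERERERERERERERERERERERERERERERERERERERERERERERERERERERERERERERERERERERERIRERERERERERERERERERERERERERERERERERERERERIiEREREREREREREREREREREREREREREREREREREREREiIhERERIREREREREREREREREREREREREREREREREREiIiERERIiEREREREREREREREREREREREREREREREREiIiIhIiIiIhEREREREREREREREREREREREREREREREiIiIiIiIiIiIRERERERERERERERERERERERERERERESIiIiIiIiIiIiIiIhERERERERERERERERERERERERERIiIiIiIiIiIiIiIiIhEREREREREREREREREREREREREiIiIiIiIiIiIiIiIiIhESIRERERERERERERERERERESIiIiIiIiIiIiIiIiIiISIiERERERERERERERERERESIiIiIiIiIiIiIiIiIiIiIiIiERERERERERERERERERIiIiIiIiIiIiIiIiIiIiIiIiIiIhEREREREREREREREiIiIiIiIiIiIiIiIiIiIiIiIiIiERERERERERERERESIiIiIiIiIiIiIiIiIiIiIiIiIiIREREREREREREREREiIiIiIiIiIiIiIiIiIiIiIiIiIiERERERERERERERERIiIiIiIiIiIiIiIiIiIiIiIiIiIRERERERERERERERESIiIiIiIiIiIiIiIiIiIiIiIiIiERERERERERERERERESIiIiIiIiIiIiIiIiIiIiIiIiIRERERERERERERERERESIiIiIiIiIiIiIiIiIiIiIiIiEREREREREREREREREREiIiIiIiIiIiIiIiIiIiIiIiIhERERERERERERERERERIiIiIiIiIiIiIiIiIiIiIiIiIhERERERERERERERERESIiIiIiIiIiIiIiIiIiIiIiIiEREREREREREREREREREiIiIiIiIiIiIiIiIiIiIiIiIRERERERERERERERERERIiIiIiIiIiIiIiIiIiIiIiIhERERERERERERERERERERIiIiIiIiIiIiIiIiIiIiIiERERERERERERERERERERERIiIiIiIiIiIiIiIiIiIiIRERERERERERERERERERERESIiIiIiIiIiIiIiIiIiIiEREREREREREREREREREREREiIiIiIiIiIiIiIiIiIiIRERERERERERERERERERERERIiIiIiIiIiIiIiIiIiIiEREREREREREREREREREREREiIiIiIiIiIiIiIiIiIiIRERERERERERERERERERERERIiIiIiIiIiIiIiIiIiIhEREREREREREREREREREREREiIiIiIiIiIiIiIiIiIiERERERERERERERERERERERESIiIiIiIiIiIiIiIiIiIRERERERERERERERERERERERIiIiIiIiIiIiIiIiIiIiEREREREREREREREREREREREiIiIiIiIiIiIiIiIiIiIRERERERERERERERERERERESIiIiIiIiIiIiIiIiIiIhERERERERERERERERERERERIiIiIiIiIiIiIiIiIiIiERERERERERERERERERERERESIiIiIiIiIiIiIiIiIiIRERERER"/>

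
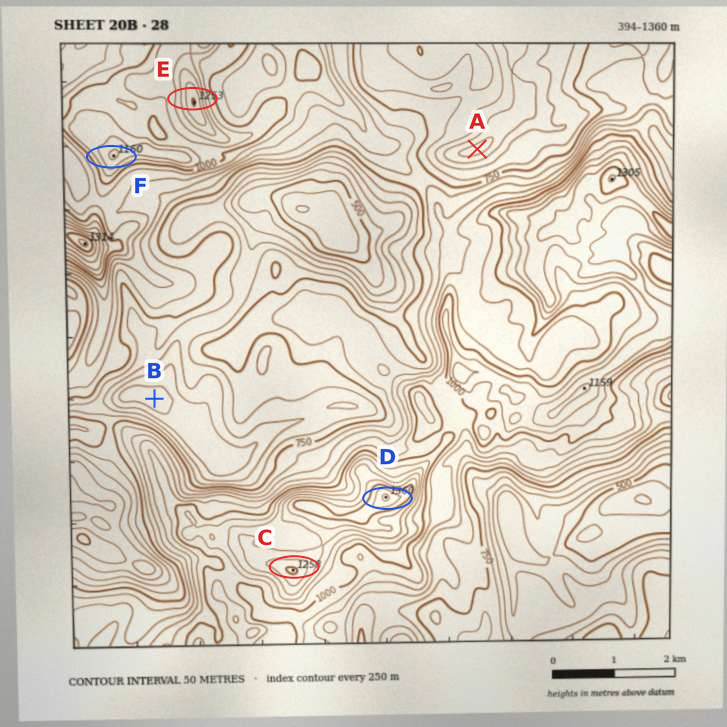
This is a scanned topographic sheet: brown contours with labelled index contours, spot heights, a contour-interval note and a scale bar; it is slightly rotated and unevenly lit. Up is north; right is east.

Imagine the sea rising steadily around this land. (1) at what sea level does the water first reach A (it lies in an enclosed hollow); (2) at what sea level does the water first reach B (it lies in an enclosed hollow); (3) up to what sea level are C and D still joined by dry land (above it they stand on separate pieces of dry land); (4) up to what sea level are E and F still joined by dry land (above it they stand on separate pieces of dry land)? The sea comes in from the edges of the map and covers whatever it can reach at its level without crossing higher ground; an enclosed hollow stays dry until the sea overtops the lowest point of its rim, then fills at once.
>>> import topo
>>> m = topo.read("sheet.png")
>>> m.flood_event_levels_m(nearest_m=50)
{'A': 600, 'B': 700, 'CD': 1150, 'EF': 1050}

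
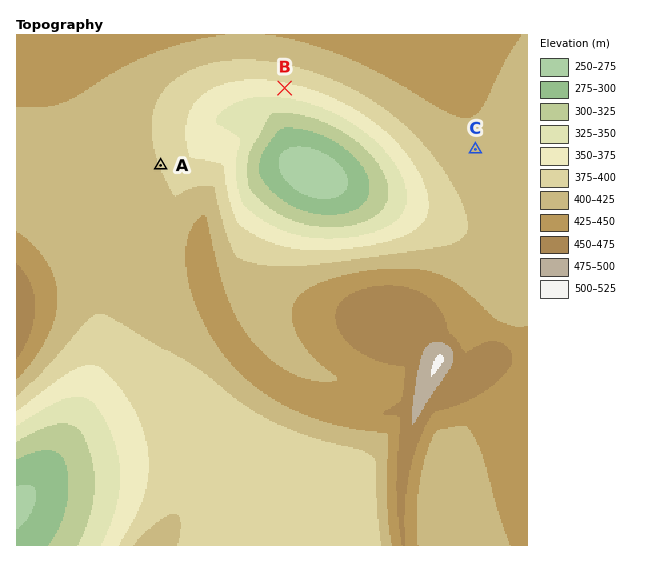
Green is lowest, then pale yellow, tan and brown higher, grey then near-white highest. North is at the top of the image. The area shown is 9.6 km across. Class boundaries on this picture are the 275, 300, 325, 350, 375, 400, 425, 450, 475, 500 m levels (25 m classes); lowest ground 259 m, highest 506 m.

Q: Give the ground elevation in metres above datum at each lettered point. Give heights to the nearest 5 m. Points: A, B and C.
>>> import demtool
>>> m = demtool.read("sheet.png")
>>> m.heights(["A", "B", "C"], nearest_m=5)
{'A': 400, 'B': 365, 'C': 420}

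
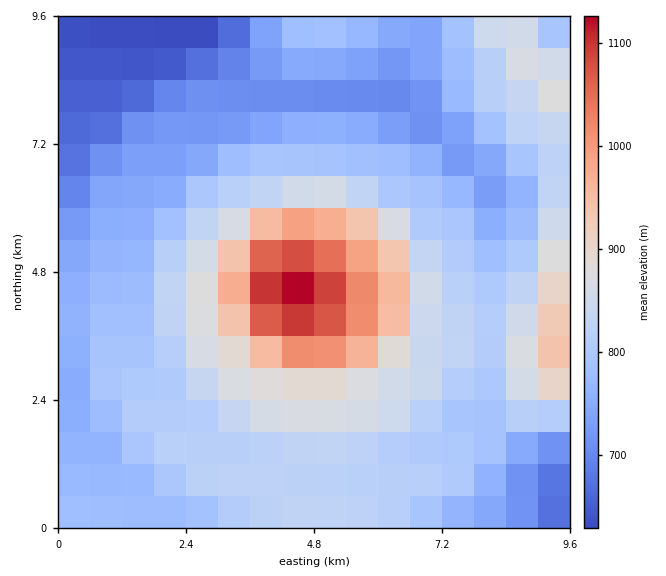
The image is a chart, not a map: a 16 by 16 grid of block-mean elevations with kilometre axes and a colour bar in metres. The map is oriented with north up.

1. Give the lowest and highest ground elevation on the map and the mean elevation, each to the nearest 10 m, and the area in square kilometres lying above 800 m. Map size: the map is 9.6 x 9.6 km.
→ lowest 620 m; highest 1130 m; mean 810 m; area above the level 45.4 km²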